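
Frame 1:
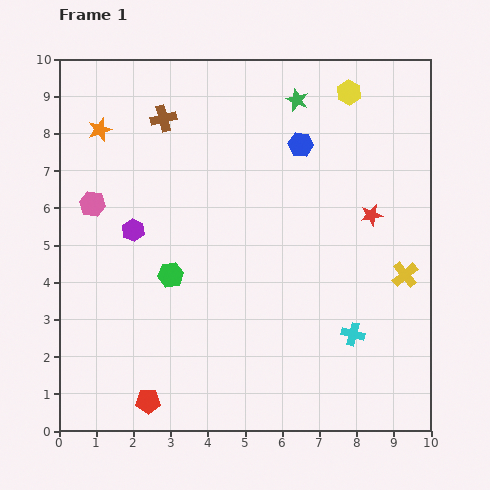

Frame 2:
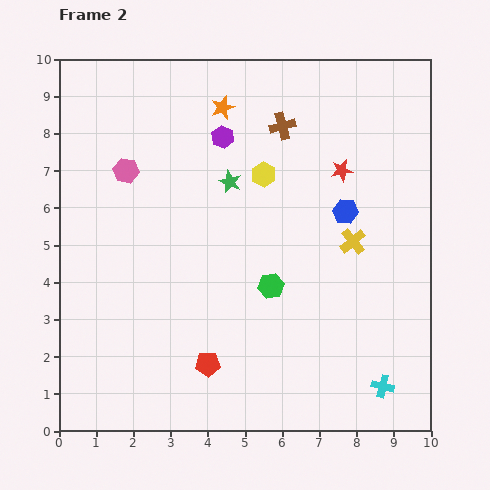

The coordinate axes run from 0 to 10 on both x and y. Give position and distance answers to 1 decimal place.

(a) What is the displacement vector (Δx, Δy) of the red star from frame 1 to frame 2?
(-0.8, 1.2)

The red star was at (8.4, 5.8) in frame 1 and (7.6, 7.0) in frame 2.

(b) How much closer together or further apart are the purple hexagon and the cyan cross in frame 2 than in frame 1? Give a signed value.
+1.5

Distance in frame 1: 6.5. Distance in frame 2: 8.0.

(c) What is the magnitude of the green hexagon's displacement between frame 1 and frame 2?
2.7

The green hexagon moved from (3.0, 4.2) to (5.7, 3.9), a distance of √(2.7² + 0.3²) ≈ 2.7.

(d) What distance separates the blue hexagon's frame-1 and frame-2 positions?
2.2

The blue hexagon moved from (6.5, 7.7) to (7.7, 5.9), a distance of √(1.2² + 1.8²) ≈ 2.2.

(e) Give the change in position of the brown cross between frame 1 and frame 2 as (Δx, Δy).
(3.2, -0.2)

The brown cross was at (2.8, 8.4) in frame 1 and (6.0, 8.2) in frame 2.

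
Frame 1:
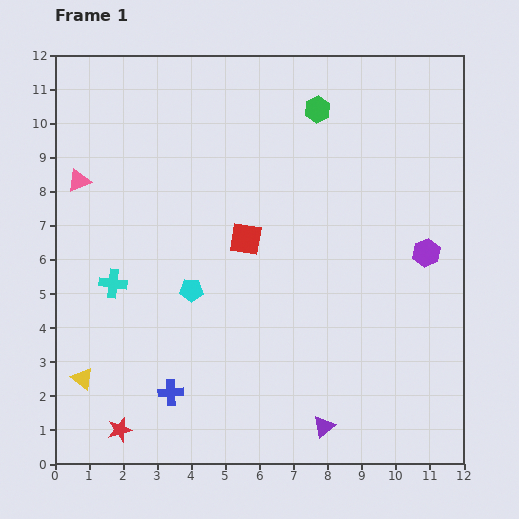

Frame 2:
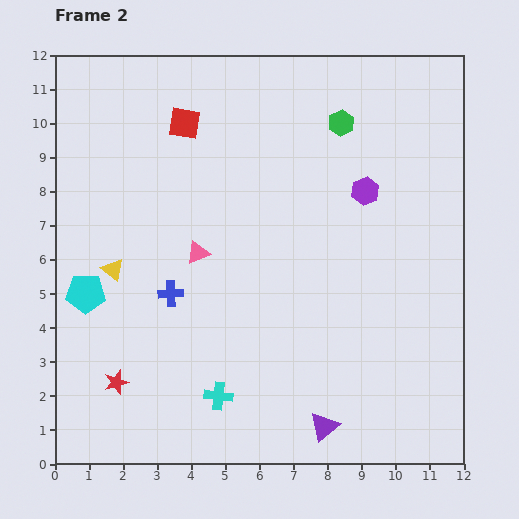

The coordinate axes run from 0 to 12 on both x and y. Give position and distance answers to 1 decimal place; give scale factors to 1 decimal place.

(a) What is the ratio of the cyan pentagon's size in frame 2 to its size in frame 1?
1.7×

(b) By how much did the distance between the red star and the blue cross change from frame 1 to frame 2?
+1.2

Distance in frame 1: 1.9. Distance in frame 2: 3.1.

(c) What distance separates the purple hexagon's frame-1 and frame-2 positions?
2.5

The purple hexagon moved from (10.9, 6.2) to (9.1, 8.0), a distance of √(1.8² + 1.8²) ≈ 2.5.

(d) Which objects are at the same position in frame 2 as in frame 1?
the purple triangle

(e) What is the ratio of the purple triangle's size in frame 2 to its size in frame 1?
1.3×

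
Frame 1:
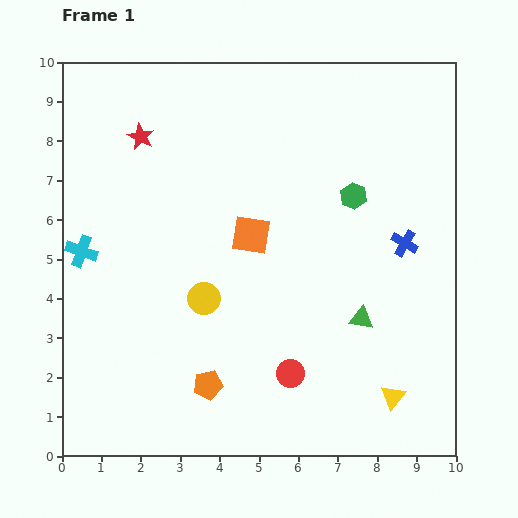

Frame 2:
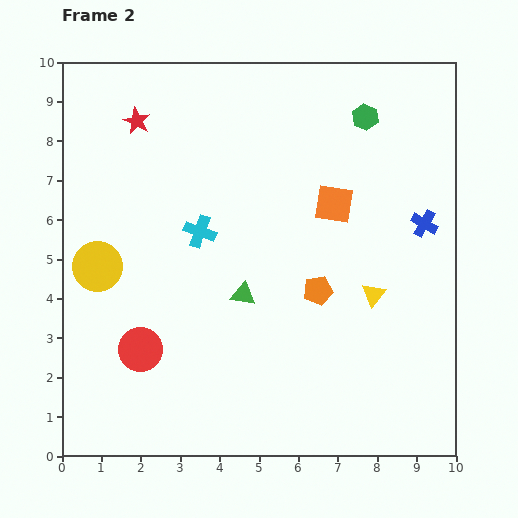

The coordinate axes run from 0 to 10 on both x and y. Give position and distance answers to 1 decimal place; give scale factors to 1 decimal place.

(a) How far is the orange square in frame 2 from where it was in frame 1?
2.2

The orange square moved from (4.8, 5.6) to (6.9, 6.4), a distance of √(2.1² + 0.8²) ≈ 2.2.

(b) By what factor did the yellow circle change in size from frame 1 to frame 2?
1.5×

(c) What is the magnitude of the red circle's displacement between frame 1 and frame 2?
3.8

The red circle moved from (5.8, 2.1) to (2.0, 2.7), a distance of √(3.8² + 0.6²) ≈ 3.8.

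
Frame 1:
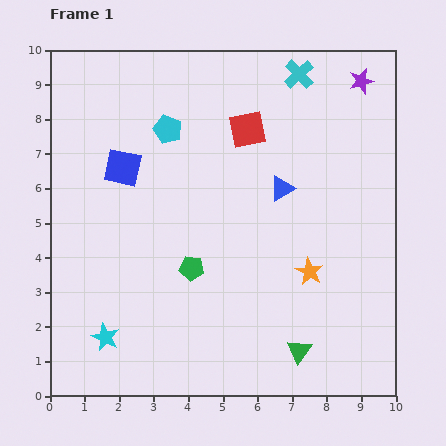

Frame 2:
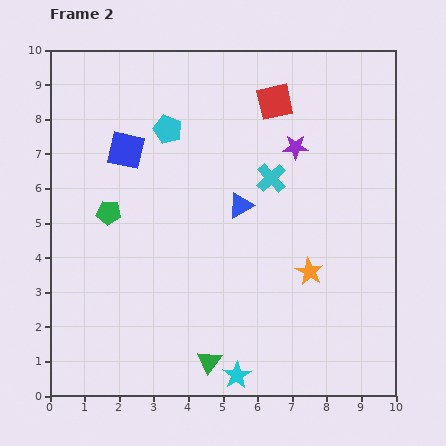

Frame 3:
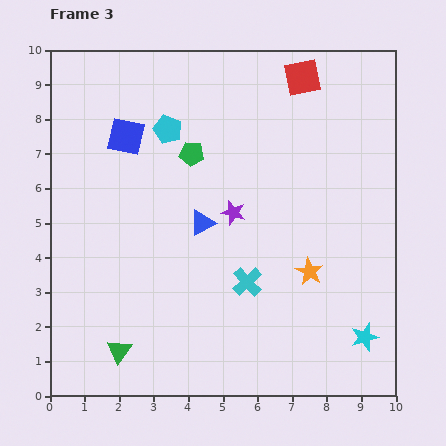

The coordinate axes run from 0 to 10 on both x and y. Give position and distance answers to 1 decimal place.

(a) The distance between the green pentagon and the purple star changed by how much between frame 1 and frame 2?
-1.6

Distance in frame 1: 7.3. Distance in frame 2: 5.7.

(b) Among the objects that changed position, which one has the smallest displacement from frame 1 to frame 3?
the blue square

(moved 0.9)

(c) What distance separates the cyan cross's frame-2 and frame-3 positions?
3.1

The cyan cross moved from (6.4, 6.3) to (5.7, 3.3), a distance of √(0.7² + 3.0²) ≈ 3.1.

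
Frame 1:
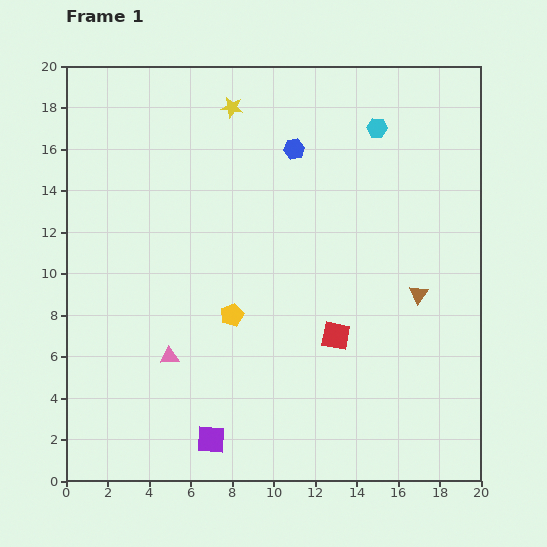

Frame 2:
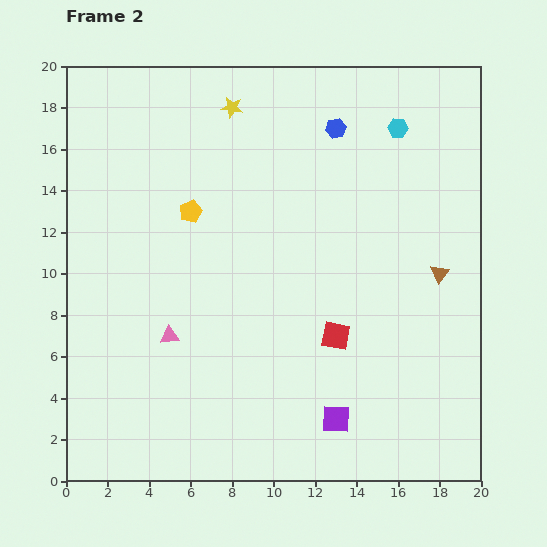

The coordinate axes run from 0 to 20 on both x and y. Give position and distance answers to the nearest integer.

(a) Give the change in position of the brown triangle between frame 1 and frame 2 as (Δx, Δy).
(1, 1)

The brown triangle was at (17, 9) in frame 1 and (18, 10) in frame 2.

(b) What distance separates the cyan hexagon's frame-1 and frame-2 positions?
1

The cyan hexagon moved from (15, 17) to (16, 17), a distance of √(1² + 0²) ≈ 1.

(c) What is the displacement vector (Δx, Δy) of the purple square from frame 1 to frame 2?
(6, 1)

The purple square was at (7, 2) in frame 1 and (13, 3) in frame 2.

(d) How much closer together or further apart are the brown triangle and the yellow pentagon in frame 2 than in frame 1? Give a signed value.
+3

Distance in frame 1: 9. Distance in frame 2: 12.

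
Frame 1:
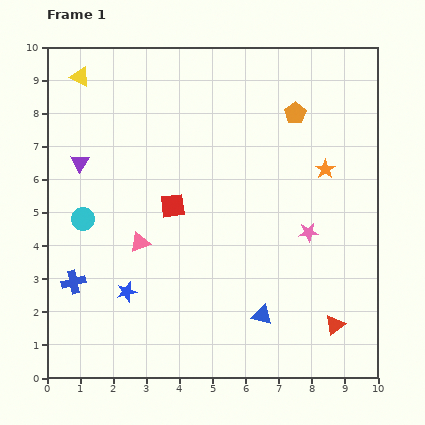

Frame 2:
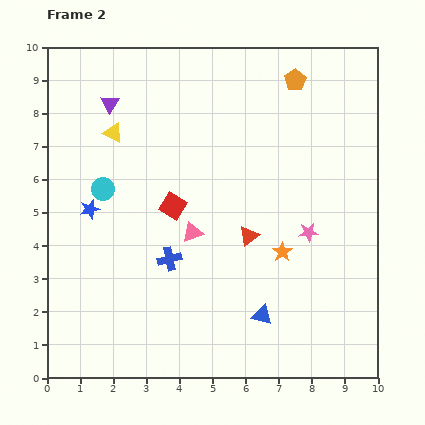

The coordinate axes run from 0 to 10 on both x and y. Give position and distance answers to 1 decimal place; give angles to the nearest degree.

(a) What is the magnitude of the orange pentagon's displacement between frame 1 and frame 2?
1.0

The orange pentagon moved from (7.5, 8.0) to (7.5, 9.0), a distance of √(0.0² + 1.0²) ≈ 1.0.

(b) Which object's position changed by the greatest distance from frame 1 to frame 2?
the red triangle

(moved 3.7; next 3.0)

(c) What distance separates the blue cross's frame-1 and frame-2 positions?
3.0

The blue cross moved from (0.8, 2.9) to (3.7, 3.6), a distance of √(2.9² + 0.7²) ≈ 3.0.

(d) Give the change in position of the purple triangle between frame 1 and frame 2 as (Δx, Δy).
(0.9, 1.8)

The purple triangle was at (1.0, 6.5) in frame 1 and (1.9, 8.3) in frame 2.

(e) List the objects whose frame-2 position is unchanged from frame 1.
the blue triangle, the red square, the pink star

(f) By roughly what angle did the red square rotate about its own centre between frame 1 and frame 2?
38° clockwise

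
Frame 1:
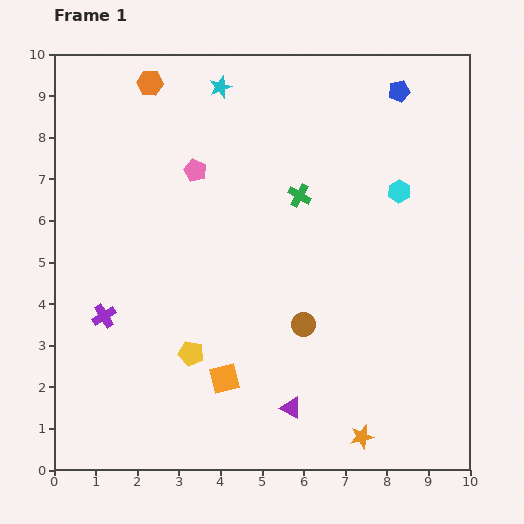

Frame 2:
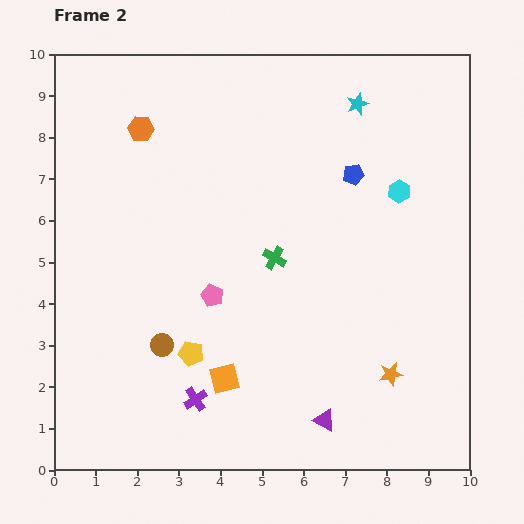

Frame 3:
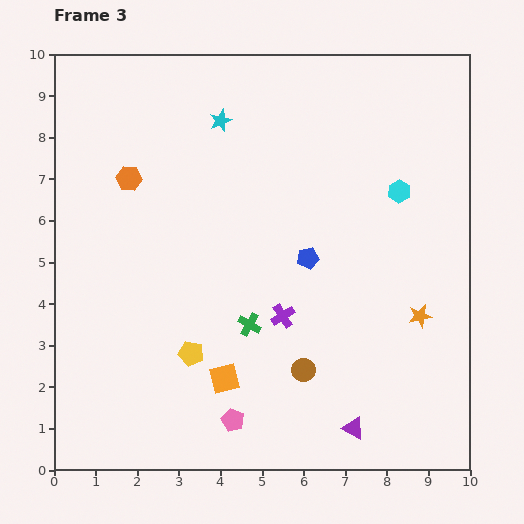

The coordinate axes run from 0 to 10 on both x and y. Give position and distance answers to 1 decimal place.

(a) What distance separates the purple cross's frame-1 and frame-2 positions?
3.0

The purple cross moved from (1.2, 3.7) to (3.4, 1.7), a distance of √(2.2² + 2.0²) ≈ 3.0.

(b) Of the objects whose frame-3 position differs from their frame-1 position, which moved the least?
the cyan star

(moved 0.8)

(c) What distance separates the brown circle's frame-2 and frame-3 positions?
3.5

The brown circle moved from (2.6, 3.0) to (6.0, 2.4), a distance of √(3.4² + 0.6²) ≈ 3.5.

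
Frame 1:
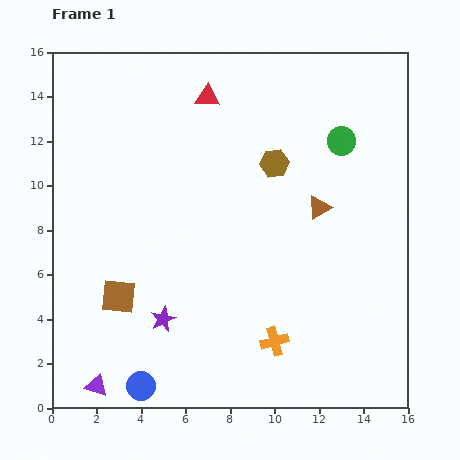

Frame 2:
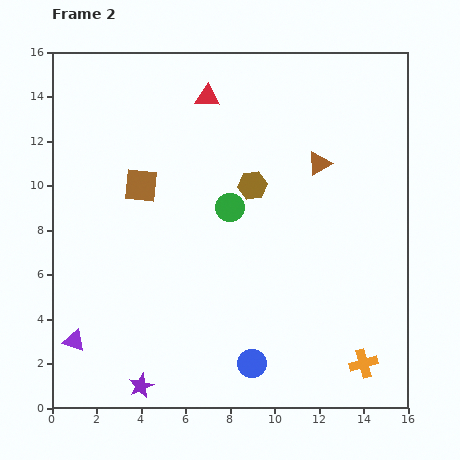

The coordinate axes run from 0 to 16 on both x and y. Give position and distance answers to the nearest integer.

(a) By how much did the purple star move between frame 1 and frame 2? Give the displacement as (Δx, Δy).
(-1, -3)

The purple star was at (5, 4) in frame 1 and (4, 1) in frame 2.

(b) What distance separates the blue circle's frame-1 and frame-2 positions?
5

The blue circle moved from (4, 1) to (9, 2), a distance of √(5² + 1²) ≈ 5.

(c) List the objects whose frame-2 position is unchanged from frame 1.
the red triangle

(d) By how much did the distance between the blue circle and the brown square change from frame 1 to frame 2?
+5

Distance in frame 1: 4. Distance in frame 2: 9.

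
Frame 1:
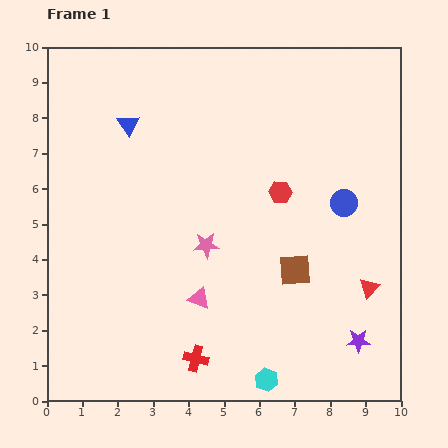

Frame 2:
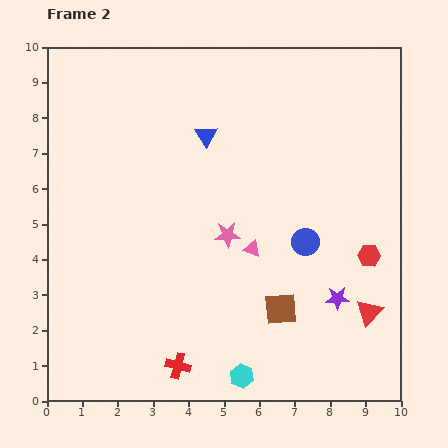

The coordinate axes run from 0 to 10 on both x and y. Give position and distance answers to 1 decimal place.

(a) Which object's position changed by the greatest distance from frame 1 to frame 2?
the red hexagon

(moved 3.1; next 2.2)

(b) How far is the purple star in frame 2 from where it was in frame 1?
1.3

The purple star moved from (8.8, 1.7) to (8.2, 2.9), a distance of √(0.6² + 1.2²) ≈ 1.3.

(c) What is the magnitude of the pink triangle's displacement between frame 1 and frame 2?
2.1

The pink triangle moved from (4.3, 2.9) to (5.8, 4.3), a distance of √(1.5² + 1.4²) ≈ 2.1.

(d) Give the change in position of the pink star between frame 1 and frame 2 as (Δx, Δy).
(0.6, 0.3)

The pink star was at (4.5, 4.4) in frame 1 and (5.1, 4.7) in frame 2.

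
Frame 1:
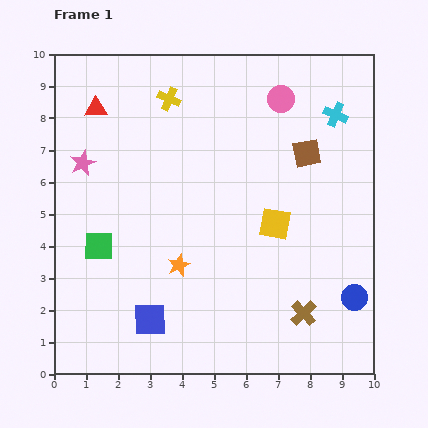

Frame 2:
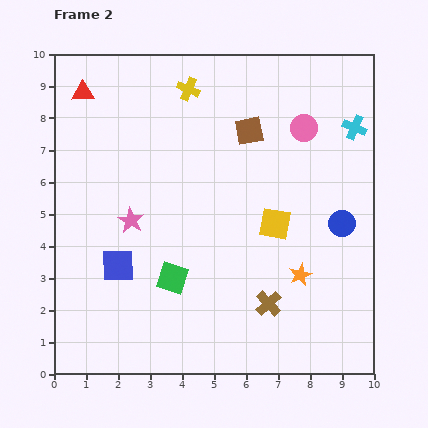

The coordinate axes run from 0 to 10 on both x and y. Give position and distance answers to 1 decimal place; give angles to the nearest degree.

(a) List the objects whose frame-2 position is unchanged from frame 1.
the yellow square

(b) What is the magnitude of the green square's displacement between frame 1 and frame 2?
2.5

The green square moved from (1.4, 4.0) to (3.7, 3.0), a distance of √(2.3² + 1.0²) ≈ 2.5.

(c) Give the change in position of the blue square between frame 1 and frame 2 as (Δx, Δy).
(-1.0, 1.7)

The blue square was at (3.0, 1.7) in frame 1 and (2.0, 3.4) in frame 2.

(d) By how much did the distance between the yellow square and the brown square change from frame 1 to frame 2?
+0.6

Distance in frame 1: 2.4. Distance in frame 2: 3.0.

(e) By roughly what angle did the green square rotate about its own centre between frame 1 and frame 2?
18° clockwise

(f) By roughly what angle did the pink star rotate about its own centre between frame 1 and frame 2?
18° counter-clockwise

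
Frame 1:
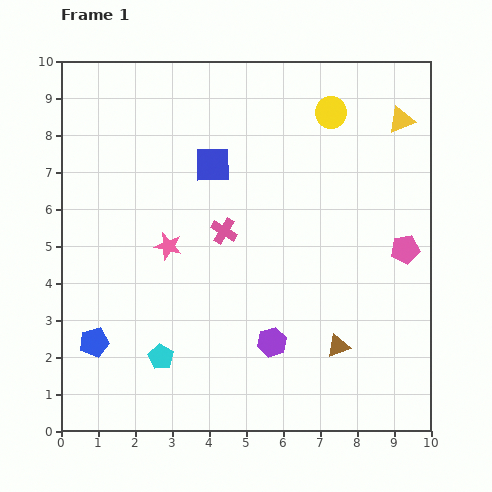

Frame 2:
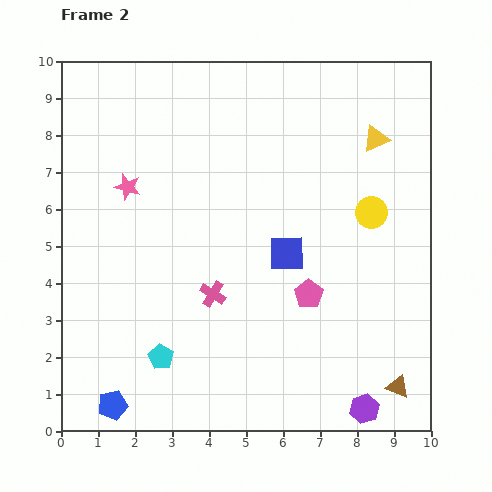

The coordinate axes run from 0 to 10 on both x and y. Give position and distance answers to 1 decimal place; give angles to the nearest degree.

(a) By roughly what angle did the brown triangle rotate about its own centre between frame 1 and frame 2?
41° clockwise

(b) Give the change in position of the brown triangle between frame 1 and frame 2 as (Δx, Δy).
(1.6, -1.1)

The brown triangle was at (7.5, 2.3) in frame 1 and (9.1, 1.2) in frame 2.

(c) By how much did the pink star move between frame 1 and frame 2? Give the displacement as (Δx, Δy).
(-1.1, 1.6)

The pink star was at (2.9, 5.0) in frame 1 and (1.8, 6.6) in frame 2.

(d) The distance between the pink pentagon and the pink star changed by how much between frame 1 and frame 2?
-0.7

Distance in frame 1: 6.4. Distance in frame 2: 5.7.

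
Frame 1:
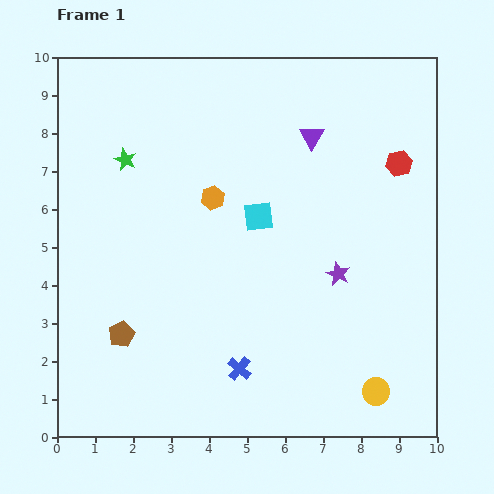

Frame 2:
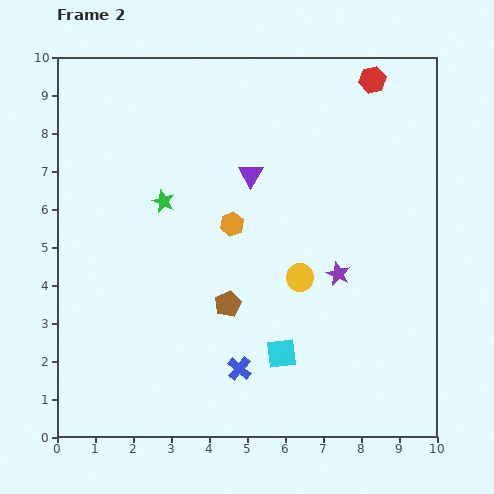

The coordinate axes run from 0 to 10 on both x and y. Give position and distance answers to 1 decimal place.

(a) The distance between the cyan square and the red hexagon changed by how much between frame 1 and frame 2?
+3.6

Distance in frame 1: 4.0. Distance in frame 2: 7.6.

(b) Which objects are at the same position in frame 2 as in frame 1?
the blue cross, the purple star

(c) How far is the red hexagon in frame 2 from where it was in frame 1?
2.3

The red hexagon moved from (9.0, 7.2) to (8.3, 9.4), a distance of √(0.7² + 2.2²) ≈ 2.3.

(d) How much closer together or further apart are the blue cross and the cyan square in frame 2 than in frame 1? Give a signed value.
-2.8

Distance in frame 1: 4.0. Distance in frame 2: 1.2.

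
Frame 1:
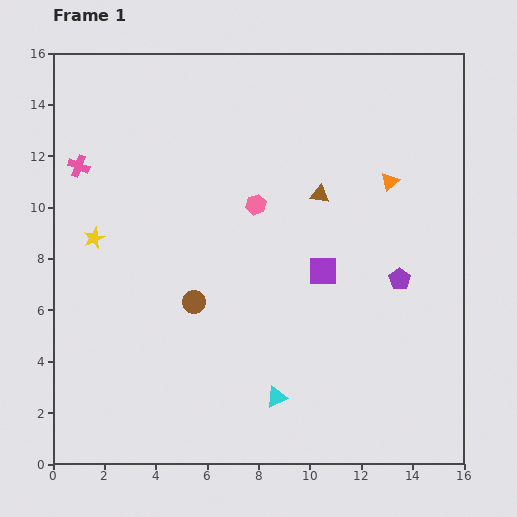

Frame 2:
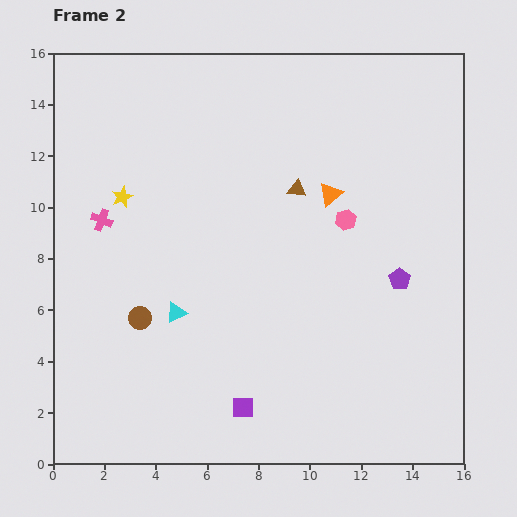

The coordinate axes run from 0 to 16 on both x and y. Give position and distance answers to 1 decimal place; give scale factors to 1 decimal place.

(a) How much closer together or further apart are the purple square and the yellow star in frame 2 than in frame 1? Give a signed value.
+0.5

Distance in frame 1: 9.0. Distance in frame 2: 9.5.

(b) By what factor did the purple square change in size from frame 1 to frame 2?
0.7×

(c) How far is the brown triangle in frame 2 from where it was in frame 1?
0.9

The brown triangle moved from (10.4, 10.5) to (9.5, 10.7), a distance of √(0.9² + 0.2²) ≈ 0.9.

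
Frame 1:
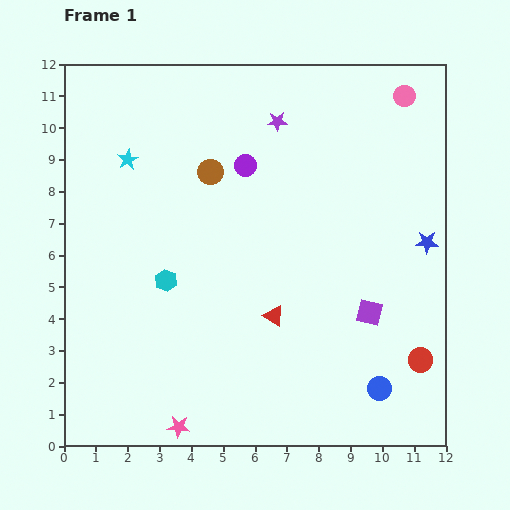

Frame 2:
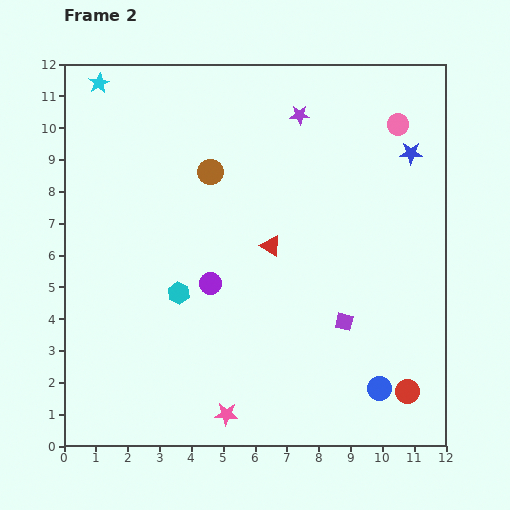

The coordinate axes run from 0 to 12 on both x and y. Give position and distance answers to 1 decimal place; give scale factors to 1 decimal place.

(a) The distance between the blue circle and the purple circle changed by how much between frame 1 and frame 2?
-2.0

Distance in frame 1: 8.2. Distance in frame 2: 6.2.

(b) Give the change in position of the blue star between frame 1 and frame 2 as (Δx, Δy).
(-0.5, 2.8)

The blue star was at (11.4, 6.4) in frame 1 and (10.9, 9.2) in frame 2.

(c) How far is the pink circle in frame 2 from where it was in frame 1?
0.9

The pink circle moved from (10.7, 11.0) to (10.5, 10.1), a distance of √(0.2² + 0.9²) ≈ 0.9.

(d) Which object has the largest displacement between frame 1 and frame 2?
the purple circle

(moved 3.9; next 2.8)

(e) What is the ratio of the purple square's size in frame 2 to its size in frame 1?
0.7×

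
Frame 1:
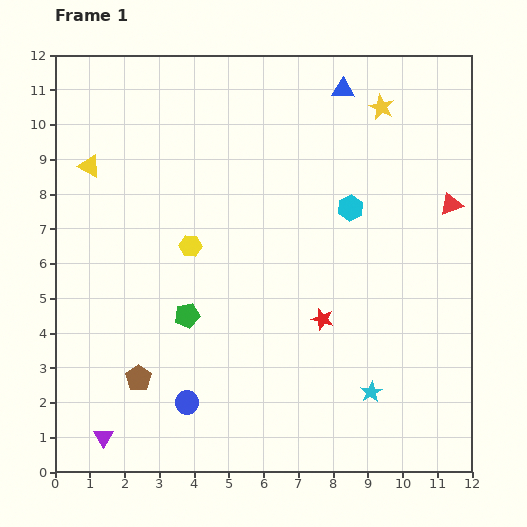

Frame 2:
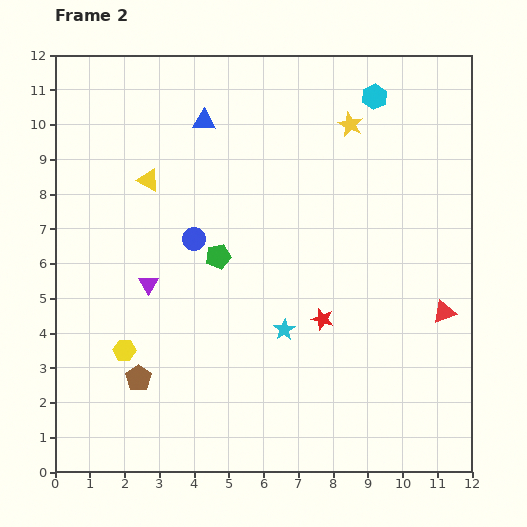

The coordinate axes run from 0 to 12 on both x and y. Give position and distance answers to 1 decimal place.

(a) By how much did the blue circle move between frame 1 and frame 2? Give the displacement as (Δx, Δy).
(0.2, 4.7)

The blue circle was at (3.8, 2.0) in frame 1 and (4.0, 6.7) in frame 2.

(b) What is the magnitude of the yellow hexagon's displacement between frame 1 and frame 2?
3.6

The yellow hexagon moved from (3.9, 6.5) to (2.0, 3.5), a distance of √(1.9² + 3.0²) ≈ 3.6.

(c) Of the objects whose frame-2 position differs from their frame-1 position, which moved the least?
the yellow star

(moved 1.0)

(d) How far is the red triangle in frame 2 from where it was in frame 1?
3.1

The red triangle moved from (11.4, 7.7) to (11.2, 4.6), a distance of √(0.2² + 3.1²) ≈ 3.1.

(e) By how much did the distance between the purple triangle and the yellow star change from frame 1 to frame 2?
-5.0

Distance in frame 1: 12.4. Distance in frame 2: 7.4.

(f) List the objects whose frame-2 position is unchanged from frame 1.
the brown pentagon, the red star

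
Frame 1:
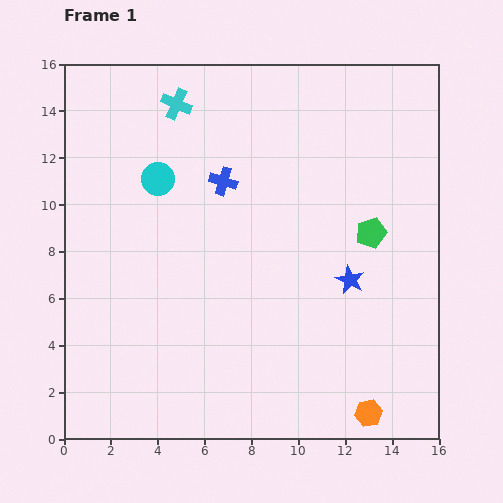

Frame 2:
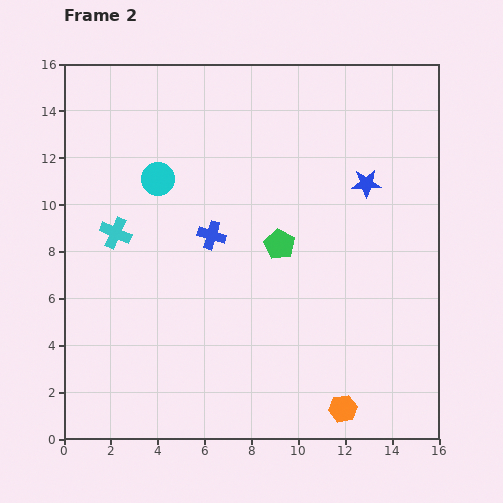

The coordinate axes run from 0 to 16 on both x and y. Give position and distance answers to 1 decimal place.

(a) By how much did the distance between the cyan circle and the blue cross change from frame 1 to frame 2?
+0.5

Distance in frame 1: 2.8. Distance in frame 2: 3.3.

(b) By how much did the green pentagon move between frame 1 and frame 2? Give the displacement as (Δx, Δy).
(-3.9, -0.5)

The green pentagon was at (13.1, 8.8) in frame 1 and (9.2, 8.3) in frame 2.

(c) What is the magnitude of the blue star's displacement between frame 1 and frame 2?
4.2

The blue star moved from (12.2, 6.8) to (12.9, 10.9), a distance of √(0.7² + 4.1²) ≈ 4.2.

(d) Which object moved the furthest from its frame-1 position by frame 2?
the cyan cross

(moved 6.1; next 4.2)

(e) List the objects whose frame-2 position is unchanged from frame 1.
the cyan circle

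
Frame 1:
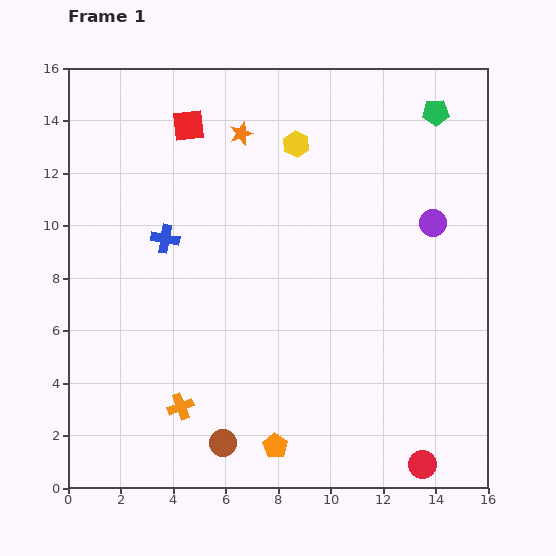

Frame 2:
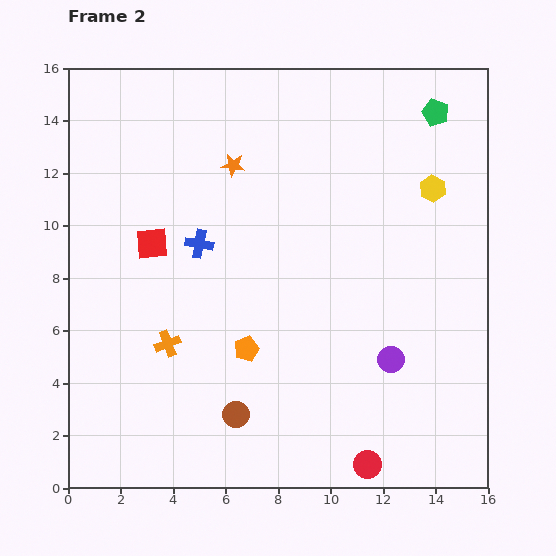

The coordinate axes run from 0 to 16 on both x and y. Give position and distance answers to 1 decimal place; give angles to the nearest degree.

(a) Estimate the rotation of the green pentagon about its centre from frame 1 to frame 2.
24° clockwise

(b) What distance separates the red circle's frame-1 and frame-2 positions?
2.1

The red circle moved from (13.5, 0.9) to (11.4, 0.9), a distance of √(2.1² + 0.0²) ≈ 2.1.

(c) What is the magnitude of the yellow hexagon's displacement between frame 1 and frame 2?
5.5

The yellow hexagon moved from (8.7, 13.1) to (13.9, 11.4), a distance of √(5.2² + 1.7²) ≈ 5.5.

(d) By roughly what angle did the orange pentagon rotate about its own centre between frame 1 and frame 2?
18° clockwise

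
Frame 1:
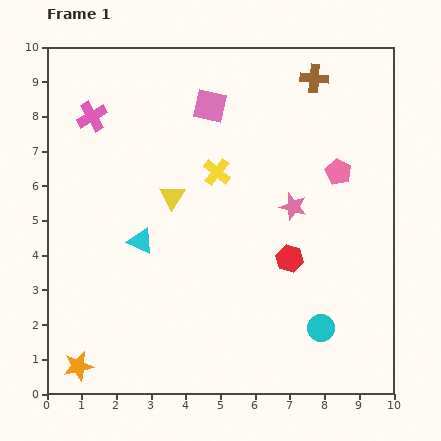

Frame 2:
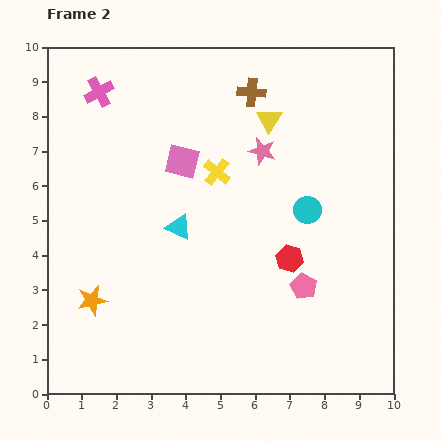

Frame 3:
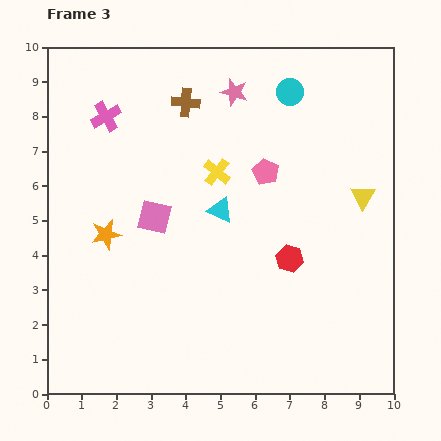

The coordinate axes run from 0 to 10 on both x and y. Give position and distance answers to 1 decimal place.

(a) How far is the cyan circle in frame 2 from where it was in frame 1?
3.4

The cyan circle moved from (7.9, 1.9) to (7.5, 5.3), a distance of √(0.4² + 3.4²) ≈ 3.4.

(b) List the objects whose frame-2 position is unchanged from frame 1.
the yellow cross, the red hexagon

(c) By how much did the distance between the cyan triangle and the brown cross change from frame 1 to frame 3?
-3.6

Distance in frame 1: 6.9. Distance in frame 3: 3.3.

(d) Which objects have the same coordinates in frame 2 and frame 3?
the yellow cross, the red hexagon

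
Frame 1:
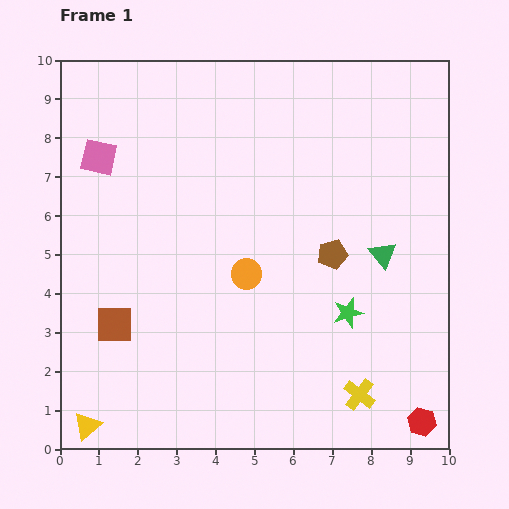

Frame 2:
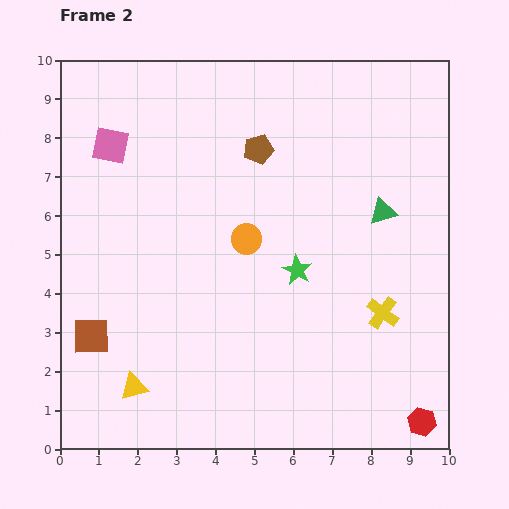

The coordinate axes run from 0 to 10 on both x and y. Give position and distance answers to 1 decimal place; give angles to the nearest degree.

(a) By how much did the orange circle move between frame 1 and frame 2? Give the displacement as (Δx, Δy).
(0.0, 0.9)

The orange circle was at (4.8, 4.5) in frame 1 and (4.8, 5.4) in frame 2.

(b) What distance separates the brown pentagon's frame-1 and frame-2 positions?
3.3

The brown pentagon moved from (7.0, 5.0) to (5.1, 7.7), a distance of √(1.9² + 2.7²) ≈ 3.3.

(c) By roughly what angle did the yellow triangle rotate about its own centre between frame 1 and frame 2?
27° clockwise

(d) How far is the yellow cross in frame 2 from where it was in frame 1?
2.2

The yellow cross moved from (7.7, 1.4) to (8.3, 3.5), a distance of √(0.6² + 2.1²) ≈ 2.2.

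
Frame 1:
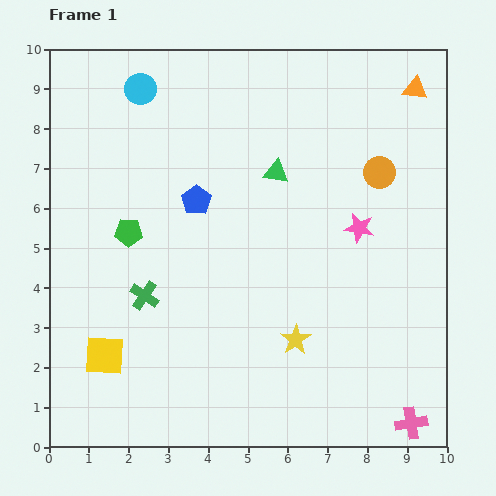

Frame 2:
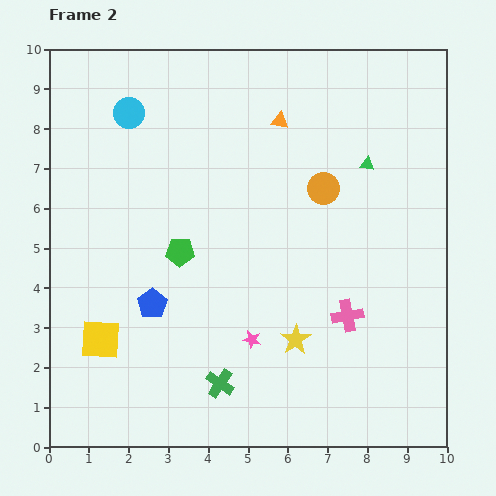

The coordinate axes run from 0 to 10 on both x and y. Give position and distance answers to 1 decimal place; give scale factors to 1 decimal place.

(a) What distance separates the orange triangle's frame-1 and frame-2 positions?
3.5

The orange triangle moved from (9.2, 9.0) to (5.8, 8.2), a distance of √(3.4² + 0.8²) ≈ 3.5.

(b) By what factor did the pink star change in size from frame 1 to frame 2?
0.6×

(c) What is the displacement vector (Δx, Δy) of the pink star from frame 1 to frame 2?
(-2.7, -2.8)

The pink star was at (7.8, 5.5) in frame 1 and (5.1, 2.7) in frame 2.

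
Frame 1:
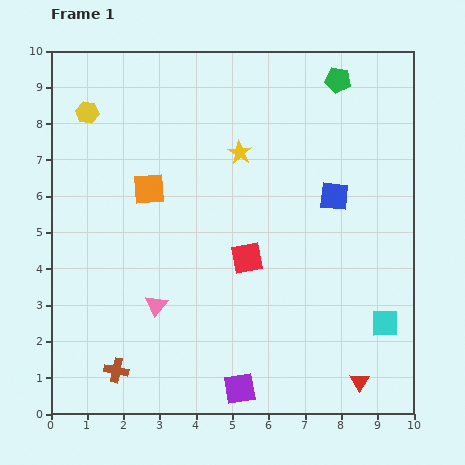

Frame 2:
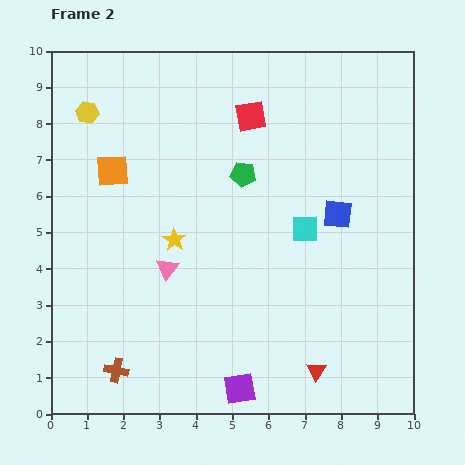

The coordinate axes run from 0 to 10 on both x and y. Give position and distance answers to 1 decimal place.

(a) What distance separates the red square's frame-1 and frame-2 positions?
3.9

The red square moved from (5.4, 4.3) to (5.5, 8.2), a distance of √(0.1² + 3.9²) ≈ 3.9.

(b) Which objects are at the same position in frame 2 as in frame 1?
the purple square, the brown cross, the yellow hexagon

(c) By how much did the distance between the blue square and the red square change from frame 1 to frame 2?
+0.7

Distance in frame 1: 2.9. Distance in frame 2: 3.6.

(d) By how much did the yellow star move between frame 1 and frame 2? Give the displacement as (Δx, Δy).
(-1.8, -2.4)

The yellow star was at (5.2, 7.2) in frame 1 and (3.4, 4.8) in frame 2.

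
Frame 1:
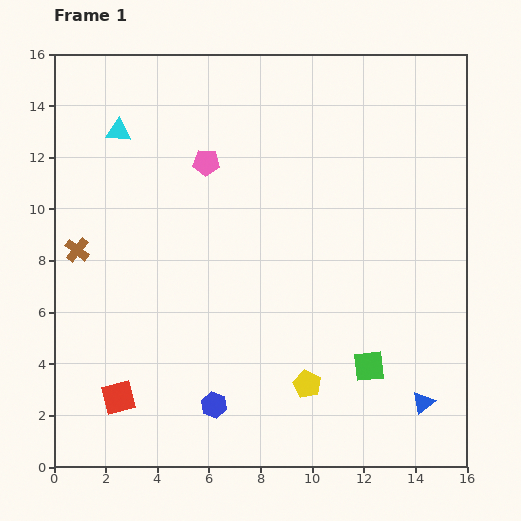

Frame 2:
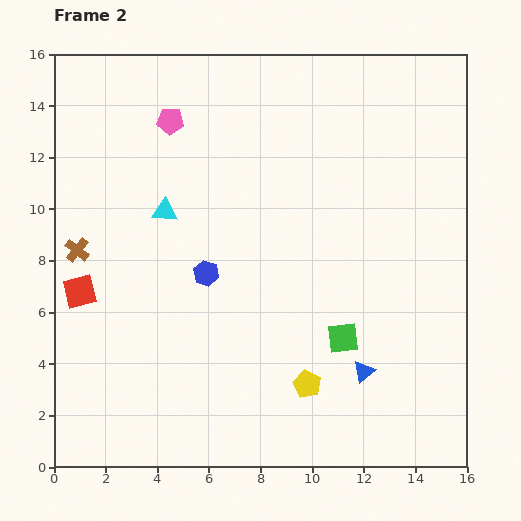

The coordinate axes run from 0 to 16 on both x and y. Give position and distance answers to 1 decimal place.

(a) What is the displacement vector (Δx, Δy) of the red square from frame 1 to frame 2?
(-1.5, 4.1)

The red square was at (2.5, 2.7) in frame 1 and (1.0, 6.8) in frame 2.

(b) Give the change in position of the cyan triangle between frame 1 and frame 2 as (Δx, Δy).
(1.8, -3.1)

The cyan triangle was at (2.5, 13.0) in frame 1 and (4.3, 9.9) in frame 2.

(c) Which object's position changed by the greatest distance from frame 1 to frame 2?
the blue hexagon

(moved 5.1; next 4.4)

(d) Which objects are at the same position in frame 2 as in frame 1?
the yellow pentagon, the brown cross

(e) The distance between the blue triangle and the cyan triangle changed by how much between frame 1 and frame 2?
-5.9

Distance in frame 1: 15.8. Distance in frame 2: 9.9.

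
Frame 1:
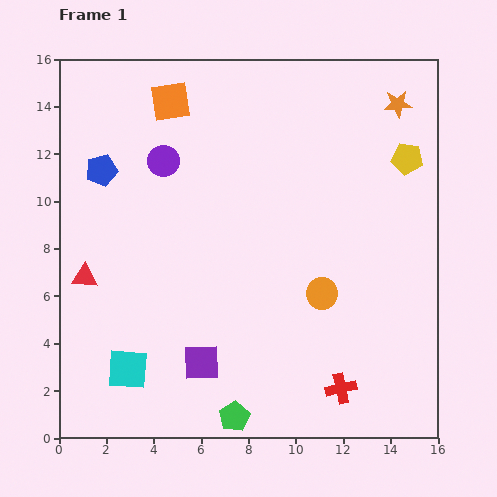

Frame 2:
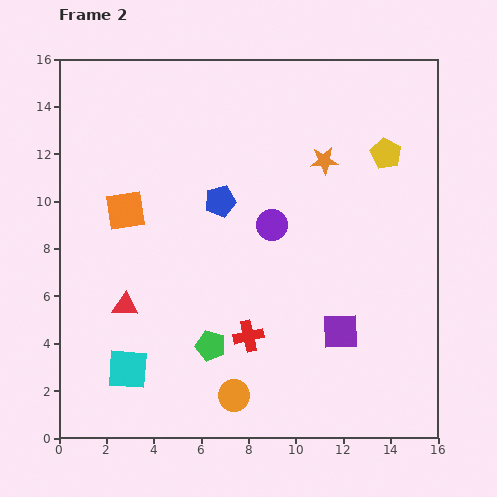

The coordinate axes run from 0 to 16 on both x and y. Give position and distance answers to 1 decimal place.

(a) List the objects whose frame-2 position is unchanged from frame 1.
the cyan square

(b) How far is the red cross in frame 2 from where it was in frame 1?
4.5

The red cross moved from (11.9, 2.1) to (8.0, 4.3), a distance of √(3.9² + 2.2²) ≈ 4.5.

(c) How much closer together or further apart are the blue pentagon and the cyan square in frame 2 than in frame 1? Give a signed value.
-0.4

Distance in frame 1: 8.5. Distance in frame 2: 8.1.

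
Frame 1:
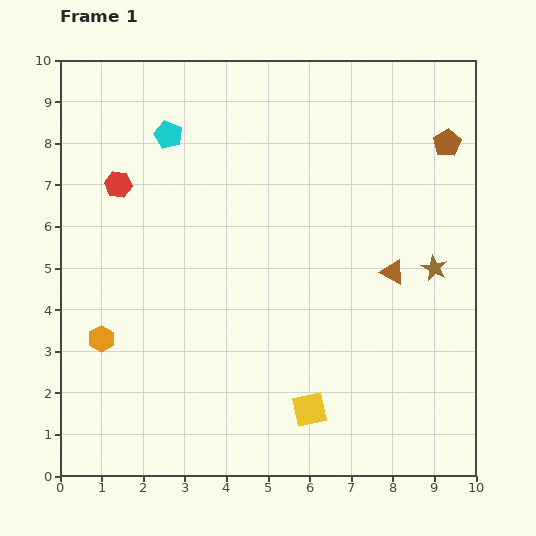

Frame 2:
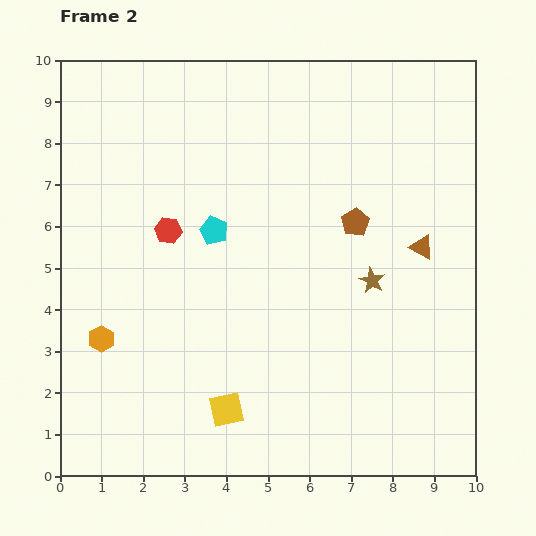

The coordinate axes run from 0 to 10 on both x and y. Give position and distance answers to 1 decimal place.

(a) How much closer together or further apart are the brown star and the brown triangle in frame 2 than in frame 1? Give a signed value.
+0.4

Distance in frame 1: 1.0. Distance in frame 2: 1.4.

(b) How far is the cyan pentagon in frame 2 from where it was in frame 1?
2.5

The cyan pentagon moved from (2.6, 8.2) to (3.7, 5.9), a distance of √(1.1² + 2.3²) ≈ 2.5.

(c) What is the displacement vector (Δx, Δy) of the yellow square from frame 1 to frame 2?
(-2.0, 0.0)

The yellow square was at (6.0, 1.6) in frame 1 and (4.0, 1.6) in frame 2.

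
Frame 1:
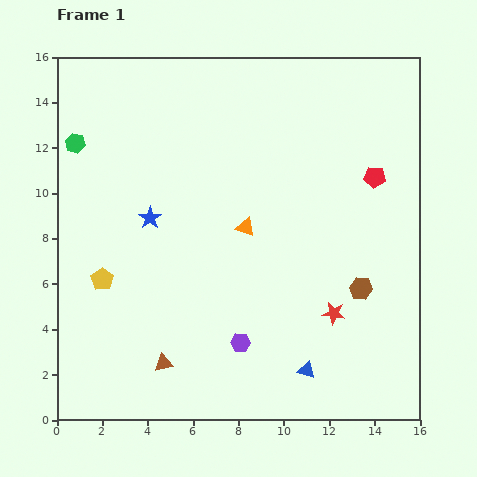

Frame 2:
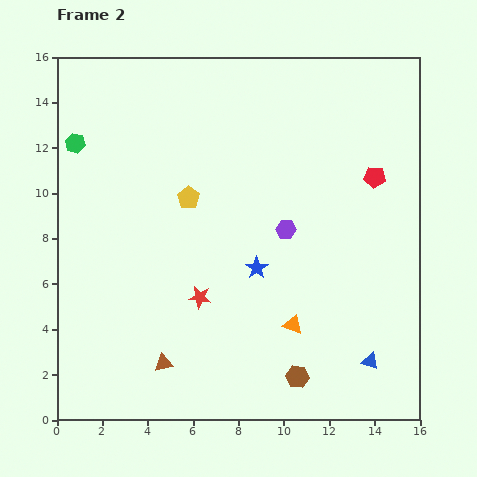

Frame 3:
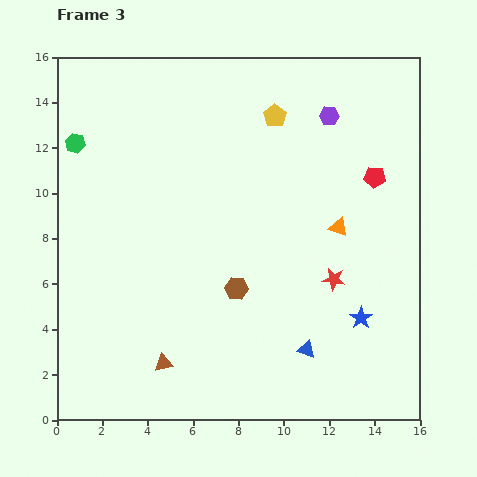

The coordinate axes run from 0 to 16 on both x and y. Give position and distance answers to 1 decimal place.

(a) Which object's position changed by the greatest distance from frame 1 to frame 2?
the red star

(moved 5.9; next 5.4)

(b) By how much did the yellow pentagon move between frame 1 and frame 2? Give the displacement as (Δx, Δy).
(3.8, 3.6)

The yellow pentagon was at (2.0, 6.2) in frame 1 and (5.8, 9.8) in frame 2.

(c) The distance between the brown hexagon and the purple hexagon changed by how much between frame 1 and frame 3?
+2.8

Distance in frame 1: 5.8. Distance in frame 3: 8.6.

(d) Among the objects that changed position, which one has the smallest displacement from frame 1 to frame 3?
the blue triangle

(moved 0.9)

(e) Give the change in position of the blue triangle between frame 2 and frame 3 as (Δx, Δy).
(-2.8, 0.5)

The blue triangle was at (13.8, 2.6) in frame 2 and (11.0, 3.1) in frame 3.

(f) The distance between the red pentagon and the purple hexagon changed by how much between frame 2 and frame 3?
-1.1

Distance in frame 2: 4.5. Distance in frame 3: 3.4.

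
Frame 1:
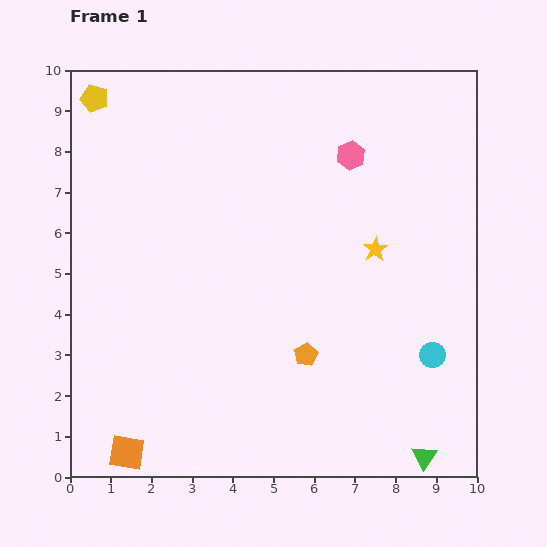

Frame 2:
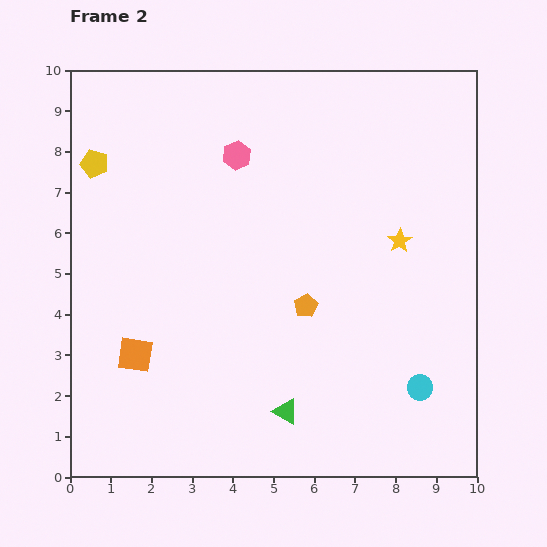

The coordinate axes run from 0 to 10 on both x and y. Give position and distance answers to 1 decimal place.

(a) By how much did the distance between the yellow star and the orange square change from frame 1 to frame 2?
-0.8

Distance in frame 1: 7.9. Distance in frame 2: 7.1.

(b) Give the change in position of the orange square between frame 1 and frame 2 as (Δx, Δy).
(0.2, 2.4)

The orange square was at (1.4, 0.6) in frame 1 and (1.6, 3.0) in frame 2.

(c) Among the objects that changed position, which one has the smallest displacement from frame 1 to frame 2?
the yellow star

(moved 0.6)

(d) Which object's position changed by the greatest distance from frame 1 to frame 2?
the green triangle

(moved 3.6; next 2.8)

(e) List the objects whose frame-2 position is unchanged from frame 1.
none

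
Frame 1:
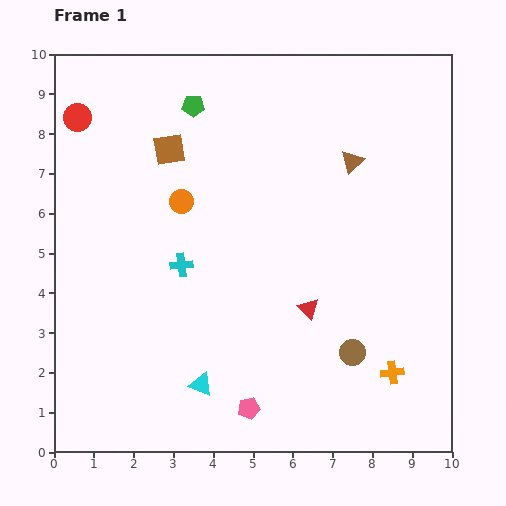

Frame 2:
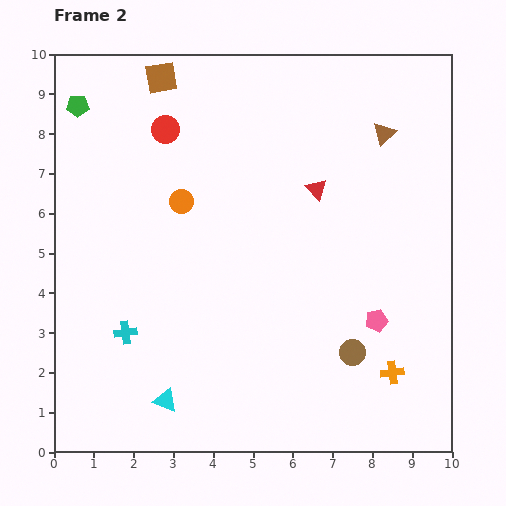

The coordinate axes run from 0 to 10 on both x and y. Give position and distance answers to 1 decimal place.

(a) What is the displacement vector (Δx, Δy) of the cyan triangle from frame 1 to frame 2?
(-0.9, -0.4)

The cyan triangle was at (3.7, 1.7) in frame 1 and (2.8, 1.3) in frame 2.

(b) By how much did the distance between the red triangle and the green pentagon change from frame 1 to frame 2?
+0.5

Distance in frame 1: 5.9. Distance in frame 2: 6.4.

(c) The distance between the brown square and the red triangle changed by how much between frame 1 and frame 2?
-0.5

Distance in frame 1: 5.3. Distance in frame 2: 4.8.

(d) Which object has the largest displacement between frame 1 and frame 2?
the pink pentagon

(moved 3.9; next 3.0)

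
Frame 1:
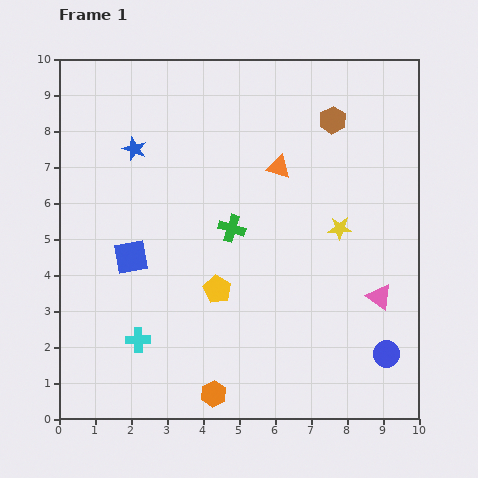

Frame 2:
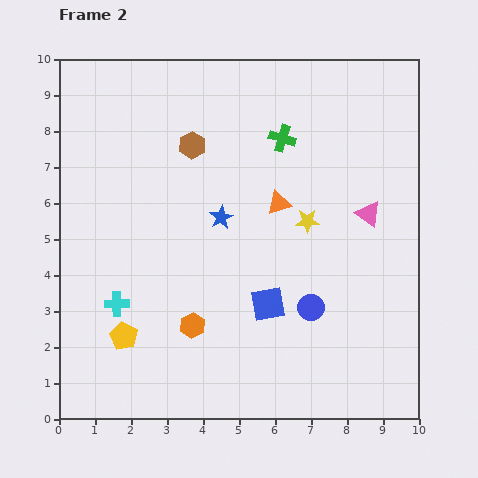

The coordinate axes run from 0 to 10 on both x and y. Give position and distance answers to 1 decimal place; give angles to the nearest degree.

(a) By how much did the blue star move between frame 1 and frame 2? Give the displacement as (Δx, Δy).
(2.4, -1.9)

The blue star was at (2.1, 7.5) in frame 1 and (4.5, 5.6) in frame 2.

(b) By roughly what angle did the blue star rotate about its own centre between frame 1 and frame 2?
23° clockwise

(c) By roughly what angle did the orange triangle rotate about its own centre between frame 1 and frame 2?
35° counter-clockwise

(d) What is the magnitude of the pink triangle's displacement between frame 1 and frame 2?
2.3

The pink triangle moved from (8.9, 3.4) to (8.6, 5.7), a distance of √(0.3² + 2.3²) ≈ 2.3.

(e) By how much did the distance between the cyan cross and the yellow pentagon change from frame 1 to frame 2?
-1.7

Distance in frame 1: 2.6. Distance in frame 2: 0.9.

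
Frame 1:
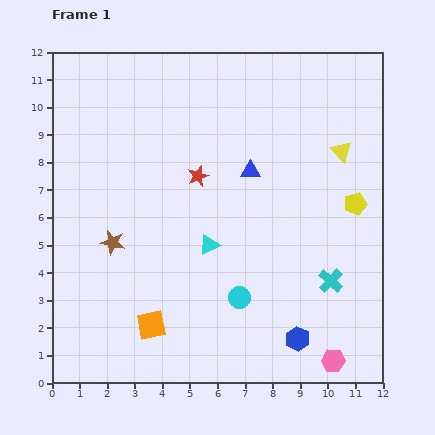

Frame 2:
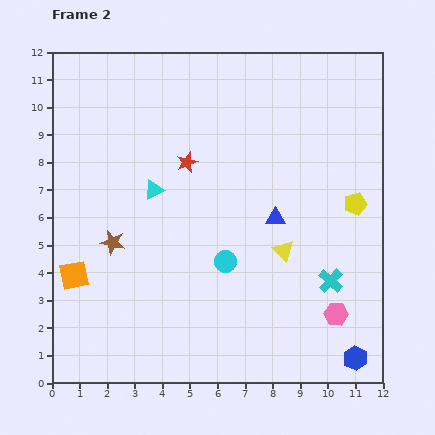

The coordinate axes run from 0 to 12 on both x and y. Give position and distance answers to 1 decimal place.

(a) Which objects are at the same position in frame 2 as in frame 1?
the cyan cross, the brown star, the yellow pentagon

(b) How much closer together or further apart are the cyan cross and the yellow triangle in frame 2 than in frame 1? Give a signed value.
-2.7

Distance in frame 1: 4.7. Distance in frame 2: 2.0.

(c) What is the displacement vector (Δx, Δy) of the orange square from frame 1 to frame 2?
(-2.8, 1.8)

The orange square was at (3.6, 2.1) in frame 1 and (0.8, 3.9) in frame 2.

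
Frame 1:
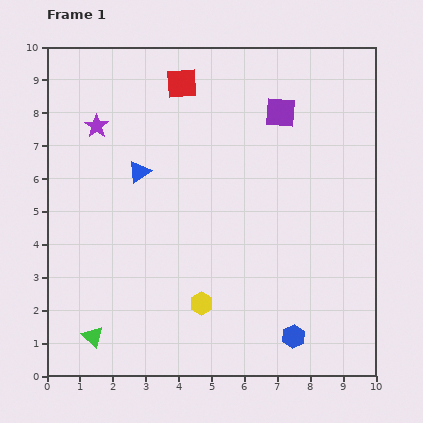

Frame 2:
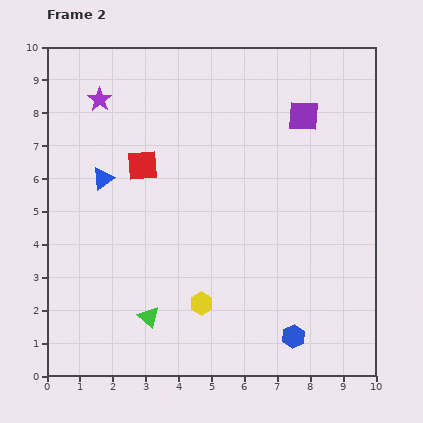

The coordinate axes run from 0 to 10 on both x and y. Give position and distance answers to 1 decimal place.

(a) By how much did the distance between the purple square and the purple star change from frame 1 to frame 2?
+0.6

Distance in frame 1: 5.6. Distance in frame 2: 6.2.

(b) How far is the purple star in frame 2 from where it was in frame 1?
0.8

The purple star moved from (1.5, 7.6) to (1.6, 8.4), a distance of √(0.1² + 0.8²) ≈ 0.8.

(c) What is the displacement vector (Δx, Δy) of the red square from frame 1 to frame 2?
(-1.2, -2.5)

The red square was at (4.1, 8.9) in frame 1 and (2.9, 6.4) in frame 2.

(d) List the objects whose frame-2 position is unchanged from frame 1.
the yellow hexagon, the blue hexagon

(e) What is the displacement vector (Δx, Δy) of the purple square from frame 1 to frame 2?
(0.7, -0.1)

The purple square was at (7.1, 8.0) in frame 1 and (7.8, 7.9) in frame 2.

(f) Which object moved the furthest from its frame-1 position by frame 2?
the red square

(moved 2.8; next 1.8)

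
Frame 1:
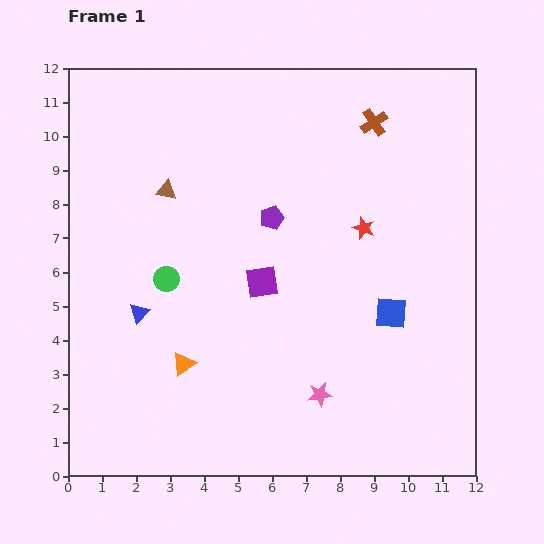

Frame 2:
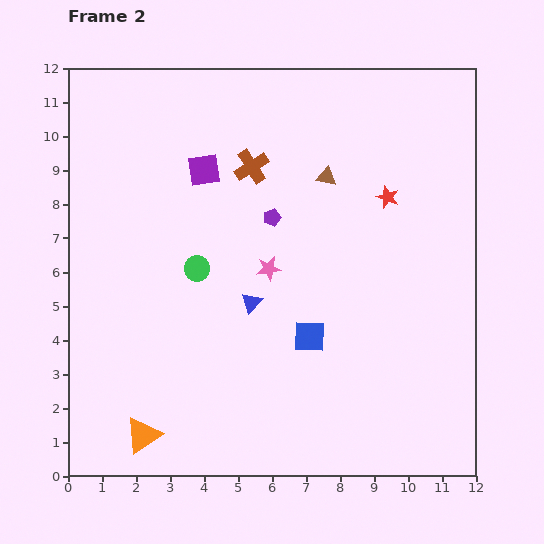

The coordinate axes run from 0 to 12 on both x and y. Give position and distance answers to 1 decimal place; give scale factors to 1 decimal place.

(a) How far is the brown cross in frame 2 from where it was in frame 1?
3.8

The brown cross moved from (9.0, 10.4) to (5.4, 9.1), a distance of √(3.6² + 1.3²) ≈ 3.8.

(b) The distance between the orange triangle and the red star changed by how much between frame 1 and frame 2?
+3.4

Distance in frame 1: 6.6. Distance in frame 2: 10.0.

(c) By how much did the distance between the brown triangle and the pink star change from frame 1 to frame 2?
-4.3

Distance in frame 1: 7.5. Distance in frame 2: 3.2.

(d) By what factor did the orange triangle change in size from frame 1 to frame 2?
1.5×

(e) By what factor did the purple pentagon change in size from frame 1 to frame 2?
0.7×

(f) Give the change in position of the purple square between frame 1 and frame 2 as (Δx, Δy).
(-1.7, 3.3)

The purple square was at (5.7, 5.7) in frame 1 and (4.0, 9.0) in frame 2.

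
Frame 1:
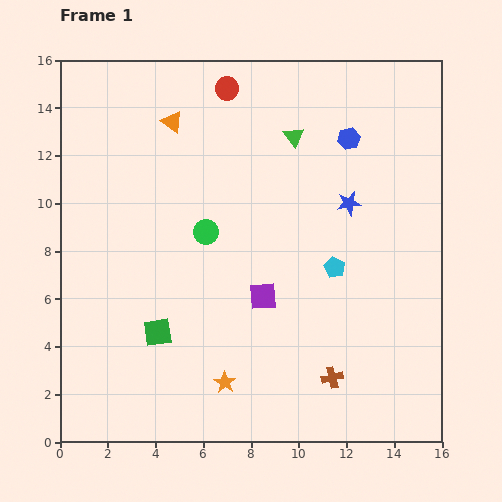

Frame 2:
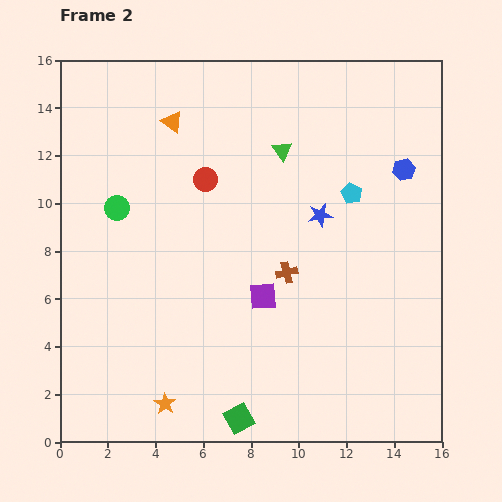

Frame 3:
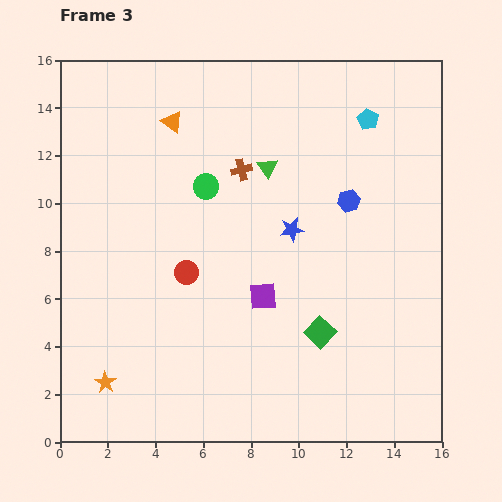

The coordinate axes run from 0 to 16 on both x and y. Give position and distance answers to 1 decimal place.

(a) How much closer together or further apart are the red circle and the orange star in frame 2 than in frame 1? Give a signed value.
-2.7

Distance in frame 1: 12.3. Distance in frame 2: 9.6.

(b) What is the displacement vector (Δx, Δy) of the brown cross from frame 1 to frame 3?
(-3.8, 8.7)

The brown cross was at (11.4, 2.7) in frame 1 and (7.6, 11.4) in frame 3.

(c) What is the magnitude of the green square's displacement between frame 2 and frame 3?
5.0

The green square moved from (7.5, 1.0) to (10.9, 4.6), a distance of √(3.4² + 3.6²) ≈ 5.0.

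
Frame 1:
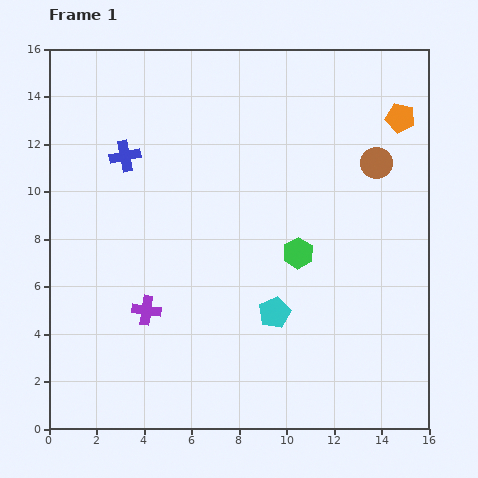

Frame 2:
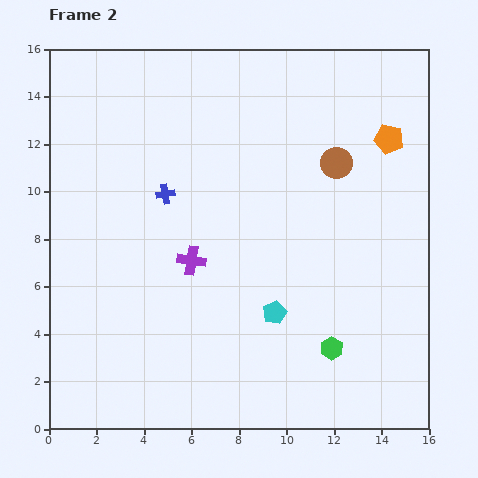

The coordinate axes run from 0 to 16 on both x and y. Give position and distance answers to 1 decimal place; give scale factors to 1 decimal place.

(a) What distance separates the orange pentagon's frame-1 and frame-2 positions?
1.0

The orange pentagon moved from (14.8, 13.1) to (14.3, 12.2), a distance of √(0.5² + 0.9²) ≈ 1.0.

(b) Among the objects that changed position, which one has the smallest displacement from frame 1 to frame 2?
the orange pentagon

(moved 1.0)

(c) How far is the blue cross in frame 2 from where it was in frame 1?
2.3

The blue cross moved from (3.2, 11.5) to (4.9, 9.9), a distance of √(1.7² + 1.6²) ≈ 2.3.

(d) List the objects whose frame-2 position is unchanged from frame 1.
the cyan pentagon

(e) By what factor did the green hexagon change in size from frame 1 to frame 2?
0.7×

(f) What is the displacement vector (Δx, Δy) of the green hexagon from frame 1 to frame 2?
(1.4, -4.0)

The green hexagon was at (10.5, 7.4) in frame 1 and (11.9, 3.4) in frame 2.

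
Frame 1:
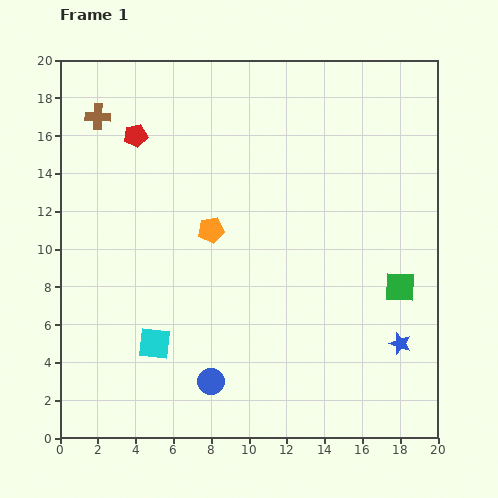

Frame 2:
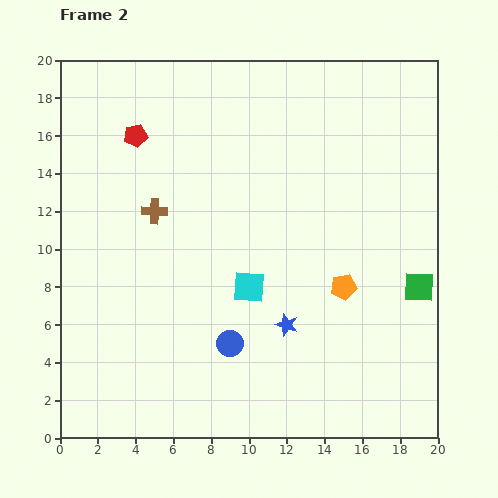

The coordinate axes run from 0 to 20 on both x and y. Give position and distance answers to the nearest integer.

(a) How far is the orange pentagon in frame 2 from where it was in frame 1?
8

The orange pentagon moved from (8, 11) to (15, 8), a distance of √(7² + 3²) ≈ 8.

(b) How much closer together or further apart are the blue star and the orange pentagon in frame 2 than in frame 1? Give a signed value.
-8

Distance in frame 1: 12. Distance in frame 2: 4.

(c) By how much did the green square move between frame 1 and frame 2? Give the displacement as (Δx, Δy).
(1, 0)

The green square was at (18, 8) in frame 1 and (19, 8) in frame 2.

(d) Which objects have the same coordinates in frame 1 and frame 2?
the red pentagon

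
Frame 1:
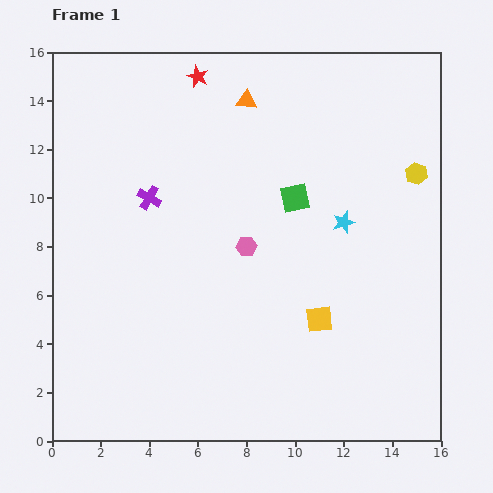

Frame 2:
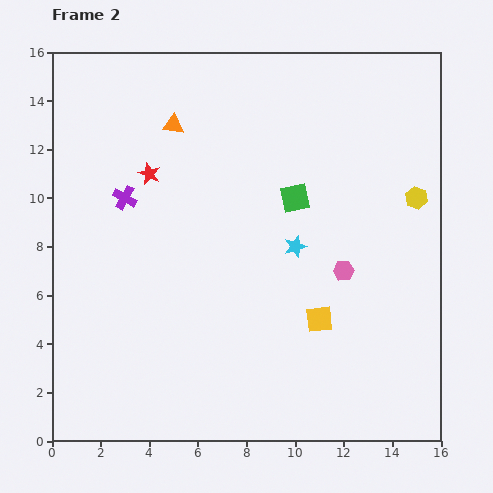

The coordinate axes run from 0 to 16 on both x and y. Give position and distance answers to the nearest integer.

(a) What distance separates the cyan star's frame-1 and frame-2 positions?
2

The cyan star moved from (12, 9) to (10, 8), a distance of √(2² + 1²) ≈ 2.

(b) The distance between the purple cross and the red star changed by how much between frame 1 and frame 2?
-4

Distance in frame 1: 5. Distance in frame 2: 1.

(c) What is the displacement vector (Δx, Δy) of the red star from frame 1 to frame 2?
(-2, -4)

The red star was at (6, 15) in frame 1 and (4, 11) in frame 2.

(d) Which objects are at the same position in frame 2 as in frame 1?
the green square, the yellow square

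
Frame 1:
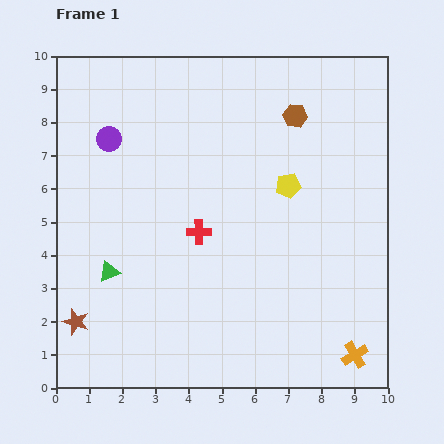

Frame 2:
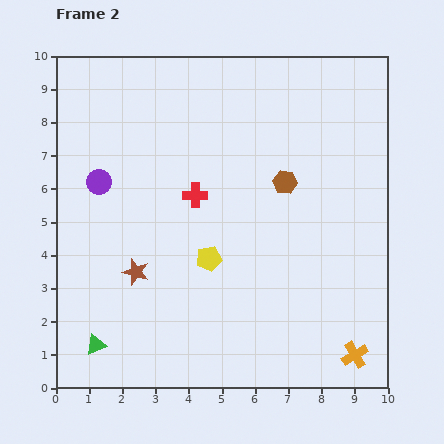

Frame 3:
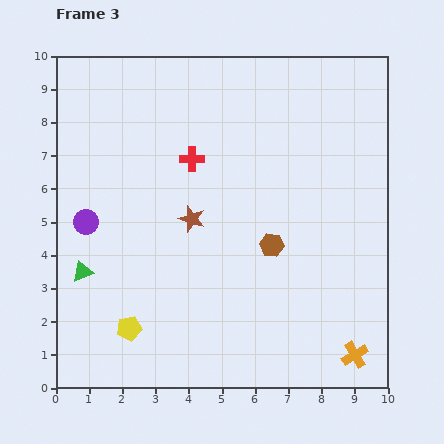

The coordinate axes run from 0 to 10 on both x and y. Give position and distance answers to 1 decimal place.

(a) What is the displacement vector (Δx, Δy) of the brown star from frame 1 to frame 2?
(1.8, 1.5)

The brown star was at (0.6, 2.0) in frame 1 and (2.4, 3.5) in frame 2.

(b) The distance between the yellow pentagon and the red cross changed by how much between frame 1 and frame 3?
+2.4

Distance in frame 1: 3.0. Distance in frame 3: 5.4.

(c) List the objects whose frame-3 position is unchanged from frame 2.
the orange cross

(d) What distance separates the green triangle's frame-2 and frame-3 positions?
2.2

The green triangle moved from (1.2, 1.3) to (0.8, 3.5), a distance of √(0.4² + 2.2²) ≈ 2.2.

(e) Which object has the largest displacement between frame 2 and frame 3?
the yellow pentagon

(moved 3.2; next 2.3)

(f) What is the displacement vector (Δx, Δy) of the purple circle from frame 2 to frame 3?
(-0.4, -1.2)

The purple circle was at (1.3, 6.2) in frame 2 and (0.9, 5.0) in frame 3.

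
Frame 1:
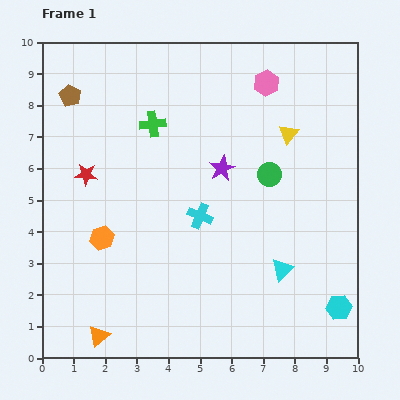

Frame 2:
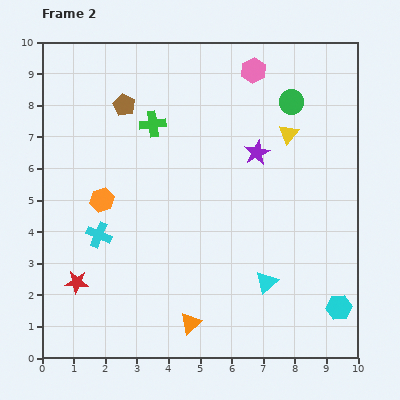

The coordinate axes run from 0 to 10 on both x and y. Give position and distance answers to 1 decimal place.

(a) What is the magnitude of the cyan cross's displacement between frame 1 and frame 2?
3.3

The cyan cross moved from (5.0, 4.5) to (1.8, 3.9), a distance of √(3.2² + 0.6²) ≈ 3.3.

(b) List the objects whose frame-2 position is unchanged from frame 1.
the cyan hexagon, the green cross, the yellow triangle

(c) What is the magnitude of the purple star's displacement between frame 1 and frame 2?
1.2

The purple star moved from (5.7, 6.0) to (6.8, 6.5), a distance of √(1.1² + 0.5²) ≈ 1.2.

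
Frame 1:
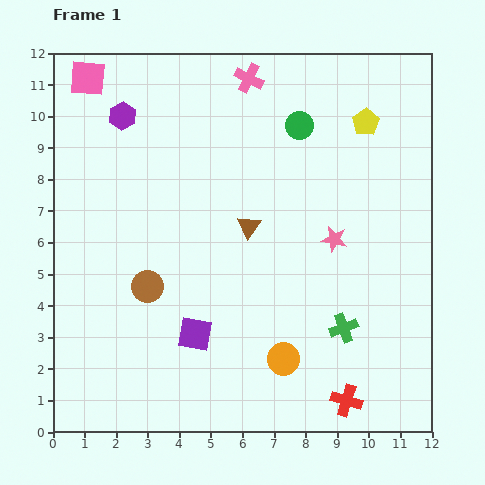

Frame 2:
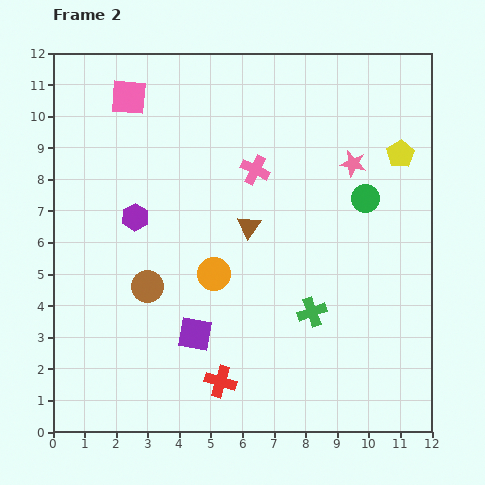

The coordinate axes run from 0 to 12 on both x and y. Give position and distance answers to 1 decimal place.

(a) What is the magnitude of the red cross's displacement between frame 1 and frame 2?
4.0

The red cross moved from (9.3, 1.0) to (5.3, 1.6), a distance of √(4.0² + 0.6²) ≈ 4.0.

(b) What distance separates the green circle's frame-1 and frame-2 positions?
3.1

The green circle moved from (7.8, 9.7) to (9.9, 7.4), a distance of √(2.1² + 2.3²) ≈ 3.1.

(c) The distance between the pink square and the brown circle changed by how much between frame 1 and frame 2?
-0.9

Distance in frame 1: 6.9. Distance in frame 2: 6.0.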